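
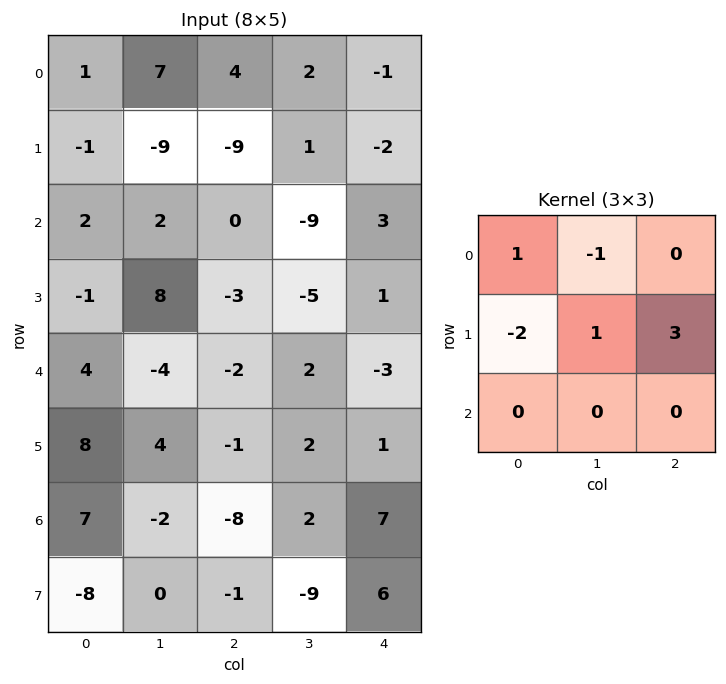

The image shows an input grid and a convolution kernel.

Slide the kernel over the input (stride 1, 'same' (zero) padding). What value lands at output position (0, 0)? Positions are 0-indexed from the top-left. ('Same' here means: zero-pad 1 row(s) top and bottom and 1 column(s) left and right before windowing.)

The receptive field on the zero-padded input at this output position is [0 0 0 / 0 1 7 / 0 -1 -9]. Elementwise product with the kernel and sum: 0·1 + 0·-1 + 0·-2 + 1·1 + 7·3.

22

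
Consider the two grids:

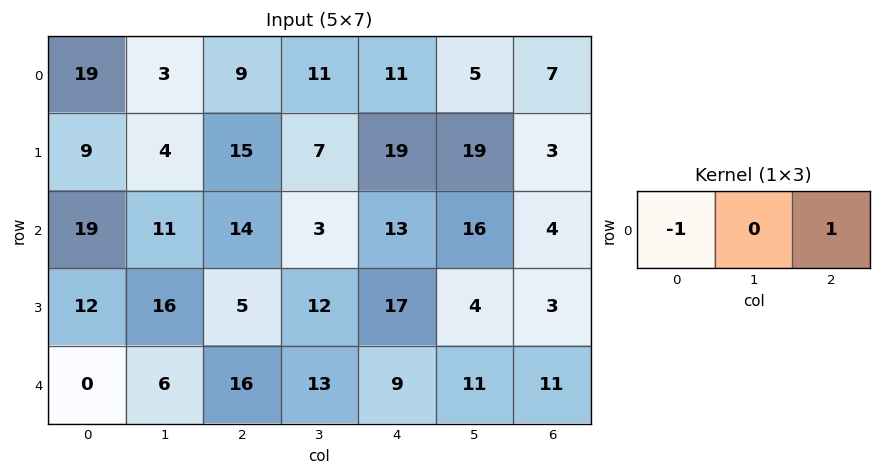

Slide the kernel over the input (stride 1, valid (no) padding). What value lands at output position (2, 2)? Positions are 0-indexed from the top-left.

-1

The receptive field on the input at this output position is [14 3 13]. Elementwise product with the kernel and sum: 14·-1 + 13·1.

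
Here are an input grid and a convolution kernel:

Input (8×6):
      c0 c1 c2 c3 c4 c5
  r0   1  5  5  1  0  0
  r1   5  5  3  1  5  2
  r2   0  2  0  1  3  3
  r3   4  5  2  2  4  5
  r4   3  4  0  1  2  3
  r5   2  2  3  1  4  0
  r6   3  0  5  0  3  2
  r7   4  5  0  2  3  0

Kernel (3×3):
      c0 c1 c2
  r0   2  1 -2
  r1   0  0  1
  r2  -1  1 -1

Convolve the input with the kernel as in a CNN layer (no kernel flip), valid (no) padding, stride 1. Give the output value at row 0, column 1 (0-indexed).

11

The receptive field on the input at this output position is [5 5 1 / 5 3 1 / 2 0 1]. Elementwise product with the kernel and sum: 5·2 + 5·1 + 1·-2 + 1·1 + 2·-1 + 0·1 + 1·-1.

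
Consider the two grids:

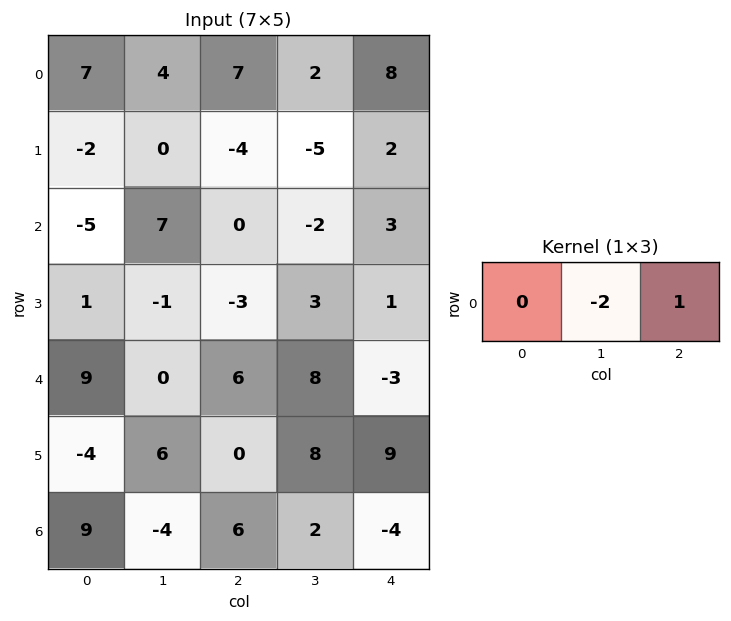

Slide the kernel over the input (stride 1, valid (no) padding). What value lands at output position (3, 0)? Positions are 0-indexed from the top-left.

The receptive field on the input at this output position is [1 -1 -3]. Elementwise product with the kernel and sum: -1·-2 + -3·1.

-1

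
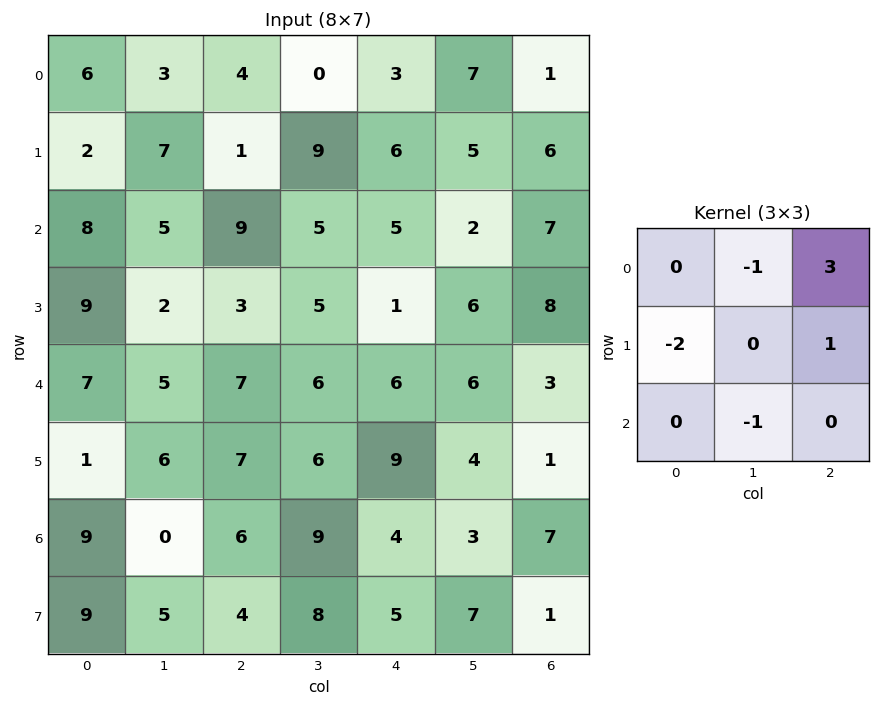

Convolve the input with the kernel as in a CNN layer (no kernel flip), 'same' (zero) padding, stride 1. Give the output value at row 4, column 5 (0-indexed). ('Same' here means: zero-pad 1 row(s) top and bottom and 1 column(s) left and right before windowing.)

The receptive field on the zero-padded input at this output position is [1 6 8 / 6 6 3 / 9 4 1]. Elementwise product with the kernel and sum: 6·-1 + 8·3 + 6·-2 + 3·1 + 4·-1.

5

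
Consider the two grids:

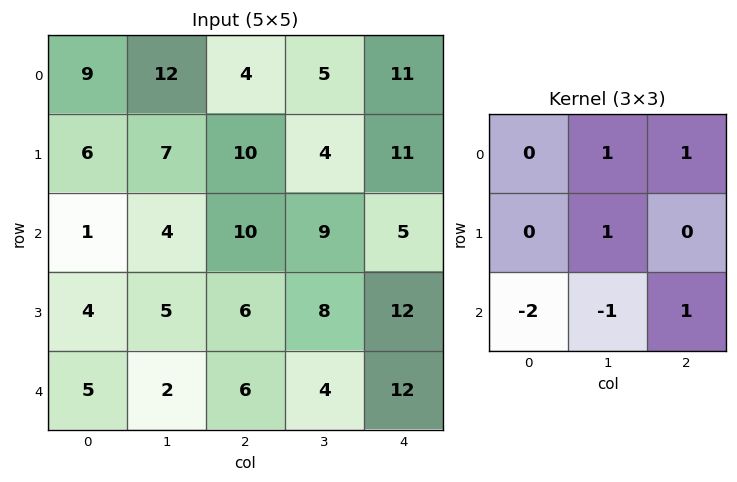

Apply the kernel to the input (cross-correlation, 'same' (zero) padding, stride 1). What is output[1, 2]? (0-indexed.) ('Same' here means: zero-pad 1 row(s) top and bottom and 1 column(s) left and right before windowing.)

10

The receptive field on the zero-padded input at this output position is [12 4 5 / 7 10 4 / 4 10 9]. Elementwise product with the kernel and sum: 4·1 + 5·1 + 10·1 + 4·-2 + 10·-1 + 9·1.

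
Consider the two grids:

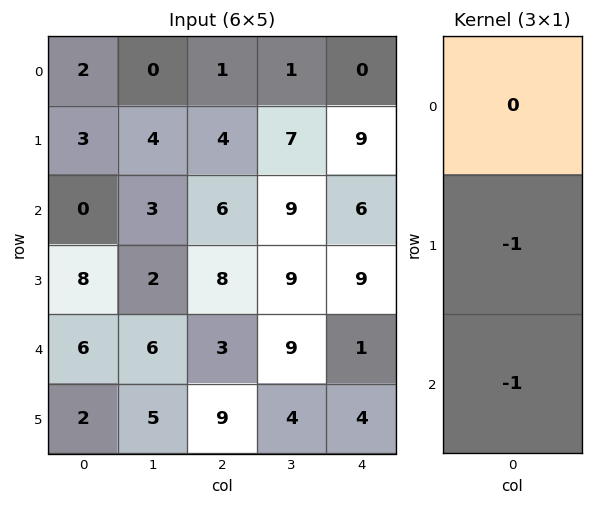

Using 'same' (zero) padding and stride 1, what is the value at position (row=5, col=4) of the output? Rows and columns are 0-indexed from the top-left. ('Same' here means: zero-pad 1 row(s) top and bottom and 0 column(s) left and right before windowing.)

The receptive field on the zero-padded input at this output position is [1 / 4 / 0]. Elementwise product with the kernel and sum: 4·-1 + 0·-1.

-4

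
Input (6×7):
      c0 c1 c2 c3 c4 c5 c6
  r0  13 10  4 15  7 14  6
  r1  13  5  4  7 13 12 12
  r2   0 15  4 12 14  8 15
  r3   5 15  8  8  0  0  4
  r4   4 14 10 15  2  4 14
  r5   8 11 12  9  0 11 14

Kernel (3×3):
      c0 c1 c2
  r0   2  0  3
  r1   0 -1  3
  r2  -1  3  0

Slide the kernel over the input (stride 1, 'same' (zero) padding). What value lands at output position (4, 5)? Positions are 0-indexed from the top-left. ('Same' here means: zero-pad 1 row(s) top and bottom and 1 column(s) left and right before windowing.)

The receptive field on the zero-padded input at this output position is [0 0 4 / 2 4 14 / 0 11 14]. Elementwise product with the kernel and sum: 0·2 + 4·3 + 4·-1 + 14·3 + 0·-1 + 11·3.

83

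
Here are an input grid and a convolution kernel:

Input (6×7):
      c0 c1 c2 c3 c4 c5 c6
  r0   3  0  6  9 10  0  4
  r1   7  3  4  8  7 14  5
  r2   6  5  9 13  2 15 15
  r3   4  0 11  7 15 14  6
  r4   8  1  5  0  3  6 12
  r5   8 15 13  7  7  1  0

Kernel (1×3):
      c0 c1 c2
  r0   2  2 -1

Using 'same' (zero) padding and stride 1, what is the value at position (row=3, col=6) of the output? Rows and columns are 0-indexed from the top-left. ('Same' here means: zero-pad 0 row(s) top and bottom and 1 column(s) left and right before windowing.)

40

The receptive field on the zero-padded input at this output position is [14 6 0]. Elementwise product with the kernel and sum: 14·2 + 6·2 + 0·-1.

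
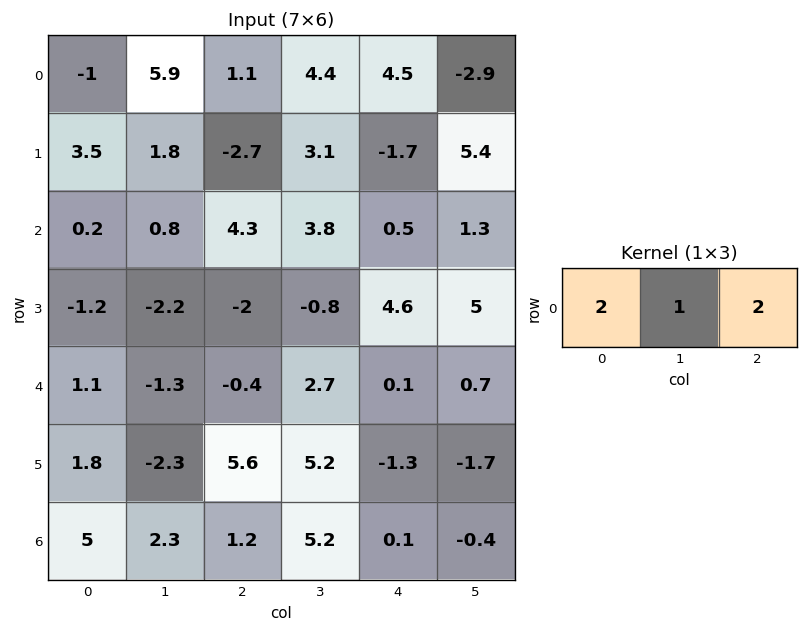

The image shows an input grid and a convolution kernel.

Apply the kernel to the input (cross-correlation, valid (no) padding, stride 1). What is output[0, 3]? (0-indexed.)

The receptive field on the input at this output position is [4.4 4.5 -2.9]. Elementwise product with the kernel and sum: 4.4·2 + 4.5·1 + -2.9·2.

7.5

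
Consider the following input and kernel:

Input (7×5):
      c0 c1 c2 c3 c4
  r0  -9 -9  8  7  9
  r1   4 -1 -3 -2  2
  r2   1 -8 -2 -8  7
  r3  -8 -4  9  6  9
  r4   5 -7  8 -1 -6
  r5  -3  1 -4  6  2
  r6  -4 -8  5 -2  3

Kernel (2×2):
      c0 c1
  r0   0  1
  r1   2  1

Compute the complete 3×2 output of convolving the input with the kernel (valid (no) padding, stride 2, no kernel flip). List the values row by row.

-2 -1
-28 16
-12 -3

Output[0,0]: The receptive field on the input at this output position is [-9 -9 / 4 -1]. Elementwise product with the kernel and sum: -9·1 + 4·2 + -1·1.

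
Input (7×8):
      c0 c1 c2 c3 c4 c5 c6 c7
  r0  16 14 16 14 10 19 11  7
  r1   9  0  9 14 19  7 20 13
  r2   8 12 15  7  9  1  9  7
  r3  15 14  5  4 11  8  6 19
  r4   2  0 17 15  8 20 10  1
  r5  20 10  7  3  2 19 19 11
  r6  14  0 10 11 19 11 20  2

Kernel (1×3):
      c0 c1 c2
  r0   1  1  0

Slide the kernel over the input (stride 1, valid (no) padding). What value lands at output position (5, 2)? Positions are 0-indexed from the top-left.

The receptive field on the input at this output position is [7 3 2]. Elementwise product with the kernel and sum: 7·1 + 3·1.

10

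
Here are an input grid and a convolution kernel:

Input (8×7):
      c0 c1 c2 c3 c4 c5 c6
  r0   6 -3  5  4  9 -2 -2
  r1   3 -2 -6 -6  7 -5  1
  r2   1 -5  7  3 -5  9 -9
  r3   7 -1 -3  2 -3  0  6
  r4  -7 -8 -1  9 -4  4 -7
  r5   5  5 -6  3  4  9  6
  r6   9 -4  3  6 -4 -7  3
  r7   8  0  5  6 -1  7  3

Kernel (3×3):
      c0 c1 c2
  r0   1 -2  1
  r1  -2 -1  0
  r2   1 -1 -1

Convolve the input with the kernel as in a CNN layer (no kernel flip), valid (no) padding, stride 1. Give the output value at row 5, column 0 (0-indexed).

The receptive field on the input at this output position is [5 5 -6 / 9 -4 3 / 8 0 5]. Elementwise product with the kernel and sum: 5·1 + 5·-2 + -6·1 + 9·-2 + -4·-1 + 8·1 + 0·-1 + 5·-1.

-22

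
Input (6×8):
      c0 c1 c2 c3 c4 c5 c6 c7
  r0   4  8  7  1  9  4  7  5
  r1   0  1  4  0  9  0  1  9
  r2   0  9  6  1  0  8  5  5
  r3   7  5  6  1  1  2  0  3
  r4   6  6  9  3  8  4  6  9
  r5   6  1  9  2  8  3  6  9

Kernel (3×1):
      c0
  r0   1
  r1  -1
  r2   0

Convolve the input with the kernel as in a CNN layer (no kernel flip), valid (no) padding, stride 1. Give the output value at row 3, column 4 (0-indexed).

The receptive field on the input at this output position is [1 / 8 / 8]. Elementwise product with the kernel and sum: 1·1 + 8·-1.

-7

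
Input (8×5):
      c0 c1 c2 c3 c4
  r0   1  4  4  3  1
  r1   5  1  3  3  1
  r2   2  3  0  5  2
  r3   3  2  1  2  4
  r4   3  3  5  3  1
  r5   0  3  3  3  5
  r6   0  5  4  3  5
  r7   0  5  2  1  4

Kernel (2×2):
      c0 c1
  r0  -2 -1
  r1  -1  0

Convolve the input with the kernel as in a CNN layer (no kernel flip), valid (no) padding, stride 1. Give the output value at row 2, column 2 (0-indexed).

The receptive field on the input at this output position is [0 5 / 1 2]. Elementwise product with the kernel and sum: 0·-2 + 5·-1 + 1·-1.

-6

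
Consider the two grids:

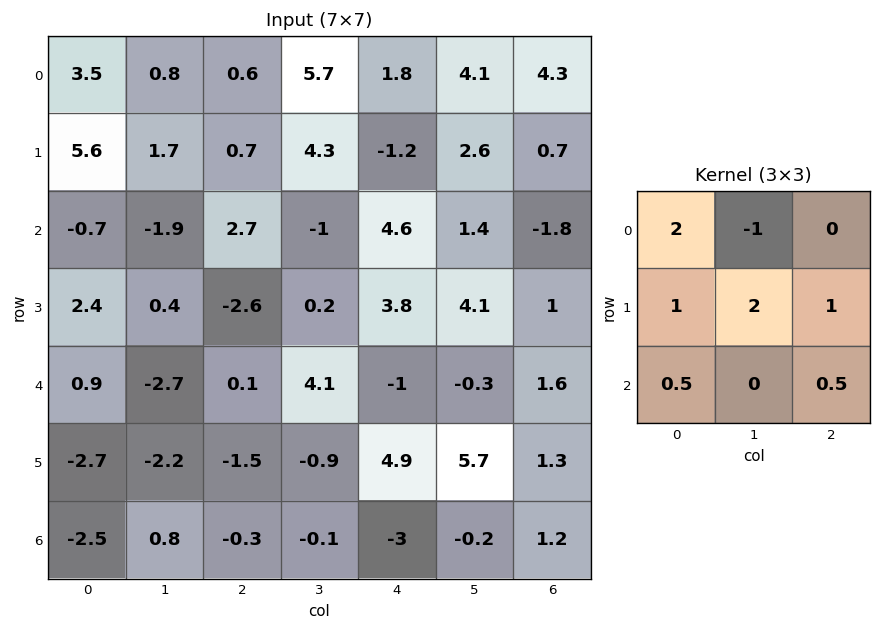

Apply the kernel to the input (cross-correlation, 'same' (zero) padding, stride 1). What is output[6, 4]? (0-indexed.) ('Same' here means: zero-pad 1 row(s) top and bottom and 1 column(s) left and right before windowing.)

-13

The receptive field on the zero-padded input at this output position is [-0.9 4.9 5.7 / -0.1 -3 -0.2 / 0 0 0]. Elementwise product with the kernel and sum: -0.9·2 + 4.9·-1 + -0.1·1 + -3·2 + -0.2·1 + 0·0.5 + 0·0.5.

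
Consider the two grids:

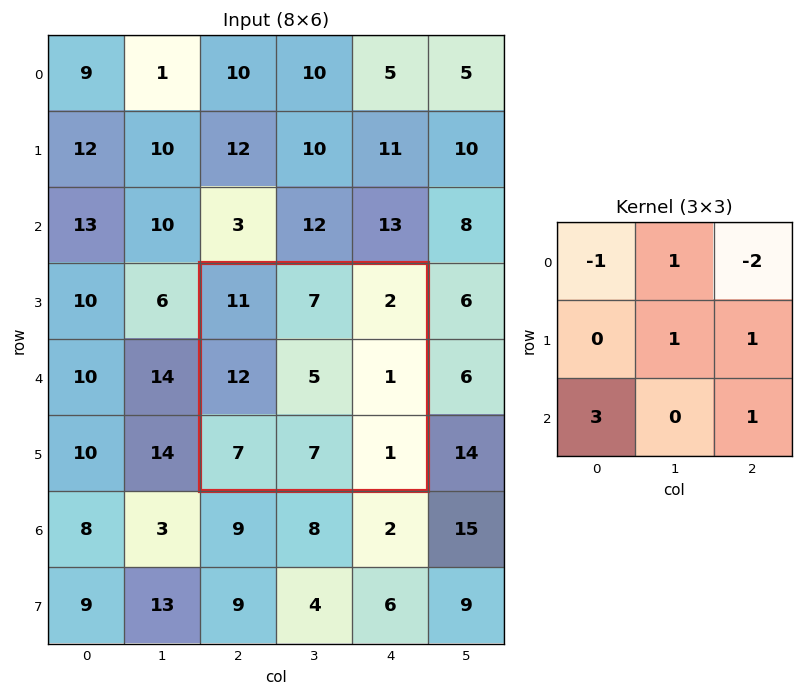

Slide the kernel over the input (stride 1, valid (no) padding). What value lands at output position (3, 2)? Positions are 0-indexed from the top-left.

The receptive field on the input at this output position is [11 7 2 / 12 5 1 / 7 7 1]. Elementwise product with the kernel and sum: 11·-1 + 7·1 + 2·-2 + 5·1 + 1·1 + 7·3 + 1·1.

20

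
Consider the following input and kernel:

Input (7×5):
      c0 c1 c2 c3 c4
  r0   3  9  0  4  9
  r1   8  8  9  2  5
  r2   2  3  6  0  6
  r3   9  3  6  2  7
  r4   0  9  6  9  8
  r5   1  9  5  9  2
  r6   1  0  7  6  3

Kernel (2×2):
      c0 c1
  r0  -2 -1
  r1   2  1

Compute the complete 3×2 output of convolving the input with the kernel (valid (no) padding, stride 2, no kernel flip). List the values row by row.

Output[0,0]: The receptive field on the input at this output position is [3 9 / 8 8]. Elementwise product with the kernel and sum: 3·-2 + 9·-1 + 8·2 + 8·1.

9 16
14 2
2 -2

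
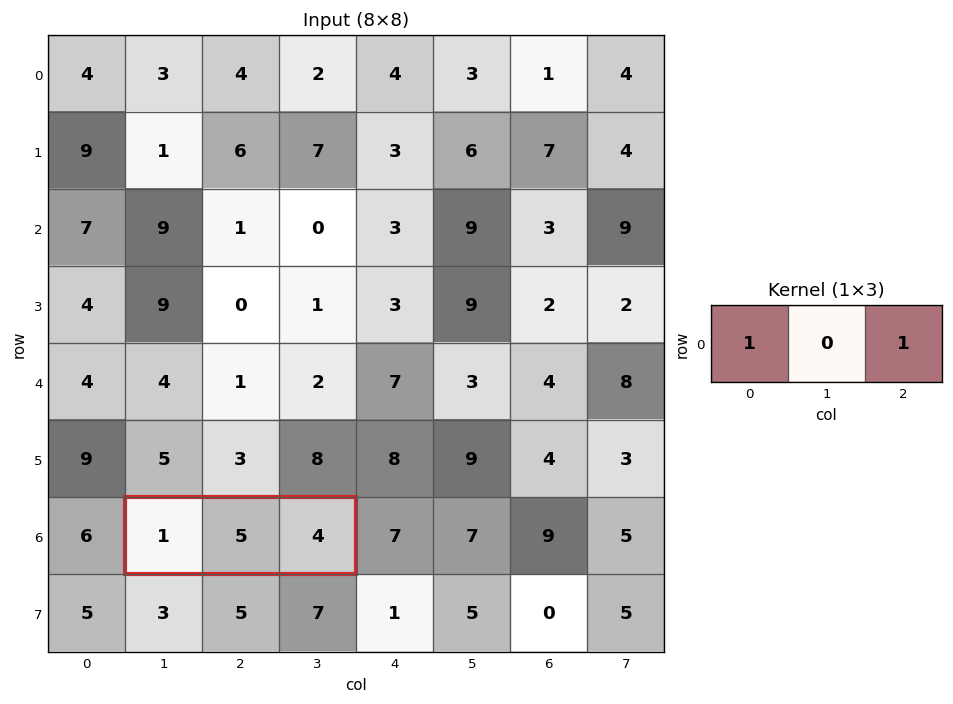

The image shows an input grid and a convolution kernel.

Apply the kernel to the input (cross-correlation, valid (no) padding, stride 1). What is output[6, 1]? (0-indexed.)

5

The receptive field on the input at this output position is [1 5 4]. Elementwise product with the kernel and sum: 1·1 + 4·1.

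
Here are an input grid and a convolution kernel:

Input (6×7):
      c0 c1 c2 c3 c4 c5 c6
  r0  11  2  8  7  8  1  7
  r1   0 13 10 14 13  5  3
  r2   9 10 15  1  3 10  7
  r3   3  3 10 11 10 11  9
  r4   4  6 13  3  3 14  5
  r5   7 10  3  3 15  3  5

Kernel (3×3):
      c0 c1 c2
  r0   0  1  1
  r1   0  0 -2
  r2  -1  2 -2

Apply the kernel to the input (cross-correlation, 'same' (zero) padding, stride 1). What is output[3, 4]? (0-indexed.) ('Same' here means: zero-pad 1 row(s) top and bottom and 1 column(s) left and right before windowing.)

-34

The receptive field on the zero-padded input at this output position is [1 3 10 / 11 10 11 / 3 3 14]. Elementwise product with the kernel and sum: 3·1 + 10·1 + 11·-2 + 3·-1 + 3·2 + 14·-2.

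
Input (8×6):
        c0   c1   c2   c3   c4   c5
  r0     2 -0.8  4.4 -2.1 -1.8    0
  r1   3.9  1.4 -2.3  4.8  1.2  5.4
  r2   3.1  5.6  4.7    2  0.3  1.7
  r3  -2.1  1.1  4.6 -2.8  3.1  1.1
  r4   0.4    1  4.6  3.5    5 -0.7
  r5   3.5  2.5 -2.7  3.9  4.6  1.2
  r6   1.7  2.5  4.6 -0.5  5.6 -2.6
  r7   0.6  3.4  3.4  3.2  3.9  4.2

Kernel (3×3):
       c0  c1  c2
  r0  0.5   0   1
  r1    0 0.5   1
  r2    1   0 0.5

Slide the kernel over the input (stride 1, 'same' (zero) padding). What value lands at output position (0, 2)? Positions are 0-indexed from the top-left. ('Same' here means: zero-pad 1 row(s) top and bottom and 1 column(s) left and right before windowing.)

The receptive field on the zero-padded input at this output position is [0 0 0 / -0.8 4.4 -2.1 / 1.4 -2.3 4.8]. Elementwise product with the kernel and sum: 0·0.5 + 0·1 + 4.4·0.5 + -2.1·1 + 1.4·1 + 4.8·0.5.

3.9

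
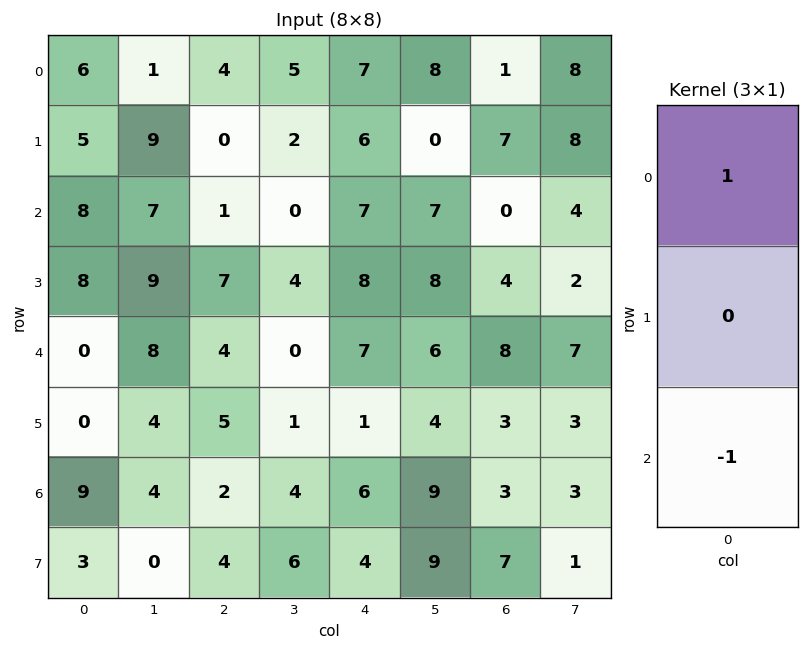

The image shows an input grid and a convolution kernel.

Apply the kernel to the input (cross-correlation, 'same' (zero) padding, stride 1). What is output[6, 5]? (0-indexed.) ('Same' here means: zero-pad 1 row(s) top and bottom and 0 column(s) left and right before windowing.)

-5

The receptive field on the zero-padded input at this output position is [4 / 9 / 9]. Elementwise product with the kernel and sum: 4·1 + 9·-1.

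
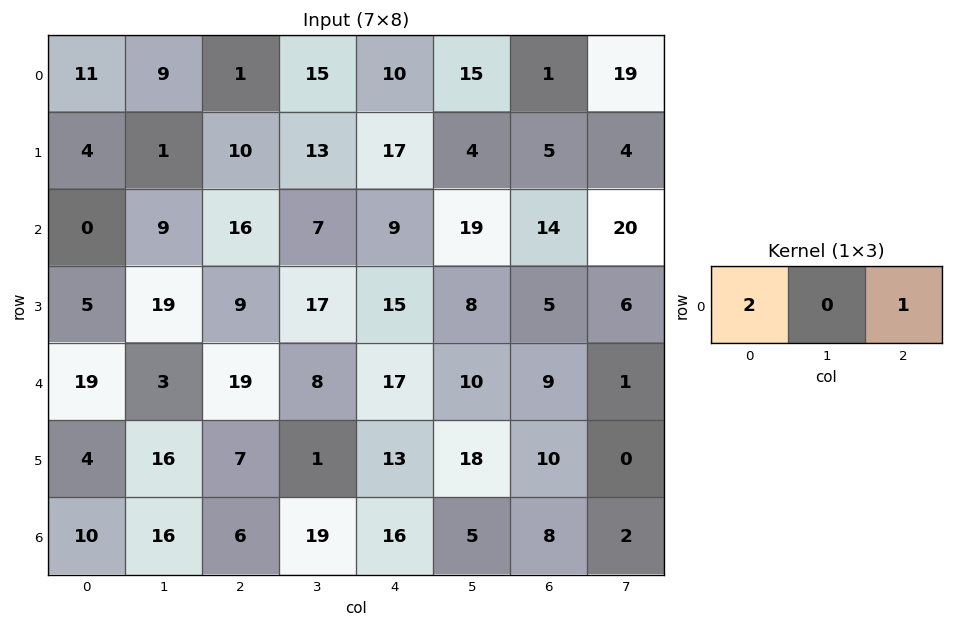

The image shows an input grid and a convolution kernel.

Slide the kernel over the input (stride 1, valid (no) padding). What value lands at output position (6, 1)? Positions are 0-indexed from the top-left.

The receptive field on the input at this output position is [16 6 19]. Elementwise product with the kernel and sum: 16·2 + 19·1.

51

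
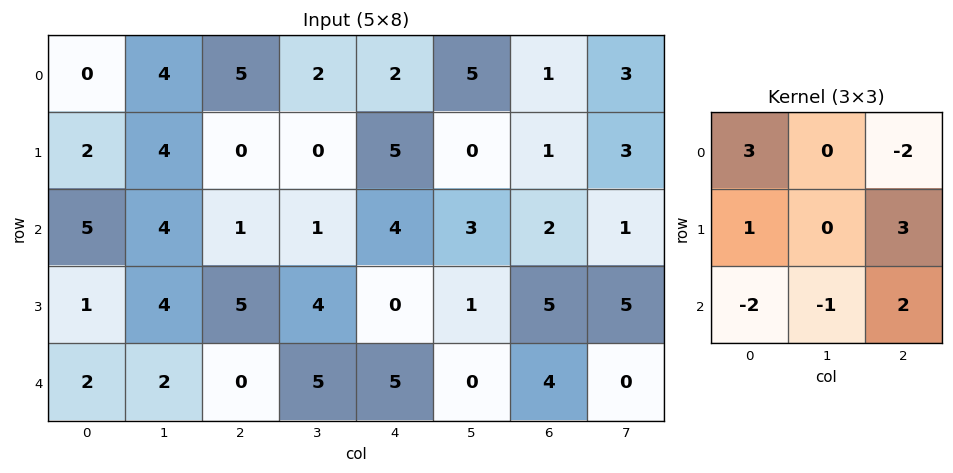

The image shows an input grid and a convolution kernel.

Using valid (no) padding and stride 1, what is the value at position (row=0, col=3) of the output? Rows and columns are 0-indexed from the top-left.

The receptive field on the input at this output position is [2 2 5 / 0 5 0 / 1 4 3]. Elementwise product with the kernel and sum: 2·3 + 5·-2 + 0·1 + 0·3 + 1·-2 + 4·-1 + 3·2.

-4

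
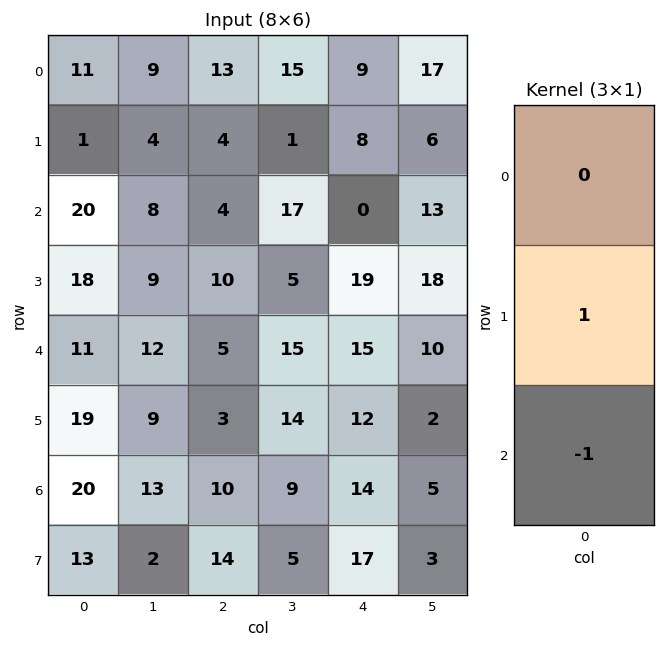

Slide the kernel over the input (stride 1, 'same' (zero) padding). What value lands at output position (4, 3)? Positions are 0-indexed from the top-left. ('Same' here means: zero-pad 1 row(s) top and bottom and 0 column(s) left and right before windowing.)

The receptive field on the zero-padded input at this output position is [5 / 15 / 14]. Elementwise product with the kernel and sum: 15·1 + 14·-1.

1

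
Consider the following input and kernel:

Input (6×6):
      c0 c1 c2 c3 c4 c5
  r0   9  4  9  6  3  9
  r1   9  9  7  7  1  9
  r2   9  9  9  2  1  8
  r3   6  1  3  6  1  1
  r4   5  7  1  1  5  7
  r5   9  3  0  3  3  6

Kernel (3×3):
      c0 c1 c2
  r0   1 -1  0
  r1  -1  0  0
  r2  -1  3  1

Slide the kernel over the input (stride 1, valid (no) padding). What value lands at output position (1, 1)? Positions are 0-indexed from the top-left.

7

The receptive field on the input at this output position is [9 7 7 / 9 9 2 / 1 3 6]. Elementwise product with the kernel and sum: 9·1 + 7·-1 + 9·-1 + 1·-1 + 3·3 + 6·1.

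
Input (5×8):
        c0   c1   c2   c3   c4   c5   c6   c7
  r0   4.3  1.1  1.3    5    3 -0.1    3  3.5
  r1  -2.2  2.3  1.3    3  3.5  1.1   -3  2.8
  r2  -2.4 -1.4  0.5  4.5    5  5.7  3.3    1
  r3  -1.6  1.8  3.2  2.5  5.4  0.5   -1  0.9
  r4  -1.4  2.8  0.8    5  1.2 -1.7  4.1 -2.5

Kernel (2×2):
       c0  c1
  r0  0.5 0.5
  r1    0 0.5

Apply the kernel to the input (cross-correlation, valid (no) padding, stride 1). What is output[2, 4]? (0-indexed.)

The receptive field on the input at this output position is [5 5.7 / 5.4 0.5]. Elementwise product with the kernel and sum: 5·0.5 + 5.7·0.5 + 0.5·0.5.

5.6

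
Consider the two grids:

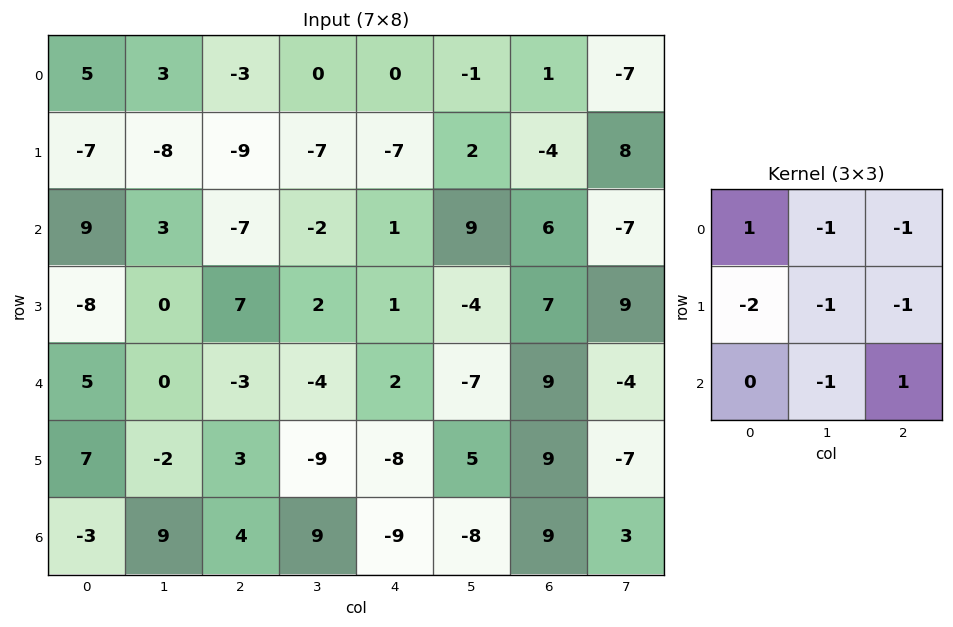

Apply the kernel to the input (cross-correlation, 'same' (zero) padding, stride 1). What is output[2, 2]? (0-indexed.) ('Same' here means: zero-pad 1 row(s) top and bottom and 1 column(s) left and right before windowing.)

6

The receptive field on the zero-padded input at this output position is [-8 -9 -7 / 3 -7 -2 / 0 7 2]. Elementwise product with the kernel and sum: -8·1 + -9·-1 + -7·-1 + 3·-2 + -7·-1 + -2·-1 + 7·-1 + 2·1.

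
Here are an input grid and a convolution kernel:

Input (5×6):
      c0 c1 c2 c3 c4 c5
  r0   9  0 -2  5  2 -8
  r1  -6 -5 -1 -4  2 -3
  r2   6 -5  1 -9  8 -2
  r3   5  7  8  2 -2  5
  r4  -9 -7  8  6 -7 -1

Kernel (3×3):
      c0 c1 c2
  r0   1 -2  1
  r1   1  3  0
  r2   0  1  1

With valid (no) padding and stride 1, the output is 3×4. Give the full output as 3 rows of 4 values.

-18 -7 -24 1
9 1 -17 7
44 29 40 -39

Output[0,0]: The receptive field on the input at this output position is [9 0 -2 / -6 -5 -1 / 6 -5 1]. Elementwise product with the kernel and sum: 9·1 + 0·-2 + -2·1 + -6·1 + -5·3 + -5·1 + 1·1.
Output[0,1]: The receptive field on the input at this output position is [0 -2 5 / -5 -1 -4 / -5 1 -9]. Elementwise product with the kernel and sum: 0·1 + -2·-2 + 5·1 + -5·1 + -1·3 + 1·1 + -9·1.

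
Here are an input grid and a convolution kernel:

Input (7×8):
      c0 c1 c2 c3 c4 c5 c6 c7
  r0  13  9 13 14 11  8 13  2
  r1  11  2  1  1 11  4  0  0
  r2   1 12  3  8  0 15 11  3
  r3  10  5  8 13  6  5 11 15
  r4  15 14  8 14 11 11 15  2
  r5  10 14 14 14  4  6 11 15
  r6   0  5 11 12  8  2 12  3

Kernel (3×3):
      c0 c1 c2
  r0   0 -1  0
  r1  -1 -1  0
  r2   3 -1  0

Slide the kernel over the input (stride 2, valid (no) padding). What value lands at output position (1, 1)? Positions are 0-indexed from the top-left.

-19

The receptive field on the input at this output position is [3 8 0 / 8 13 6 / 8 14 11]. Elementwise product with the kernel and sum: 8·-1 + 8·-1 + 13·-1 + 8·3 + 14·-1.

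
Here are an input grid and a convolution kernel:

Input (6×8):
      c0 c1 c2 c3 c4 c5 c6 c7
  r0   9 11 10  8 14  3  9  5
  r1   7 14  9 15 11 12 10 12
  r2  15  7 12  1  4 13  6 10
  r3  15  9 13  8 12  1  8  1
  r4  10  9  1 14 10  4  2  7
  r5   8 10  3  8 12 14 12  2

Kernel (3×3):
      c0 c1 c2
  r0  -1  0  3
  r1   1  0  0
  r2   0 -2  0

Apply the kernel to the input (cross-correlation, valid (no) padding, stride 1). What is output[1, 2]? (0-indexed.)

The receptive field on the input at this output position is [9 15 11 / 12 1 4 / 13 8 12]. Elementwise product with the kernel and sum: 9·-1 + 11·3 + 12·1 + 8·-2.

20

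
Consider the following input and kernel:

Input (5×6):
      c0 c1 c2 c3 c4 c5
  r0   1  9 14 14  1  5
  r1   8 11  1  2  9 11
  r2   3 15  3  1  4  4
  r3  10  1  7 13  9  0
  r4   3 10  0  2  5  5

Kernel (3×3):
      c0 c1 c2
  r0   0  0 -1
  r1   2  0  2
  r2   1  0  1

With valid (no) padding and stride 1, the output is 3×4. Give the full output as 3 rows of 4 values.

10 28 26 26
28 44 21 12
34 39 33 29

Output[0,0]: The receptive field on the input at this output position is [1 9 14 / 8 11 1 / 3 15 3]. Elementwise product with the kernel and sum: 14·-1 + 8·2 + 1·2 + 3·1 + 3·1.
Output[0,1]: The receptive field on the input at this output position is [9 14 14 / 11 1 2 / 15 3 1]. Elementwise product with the kernel and sum: 14·-1 + 11·2 + 2·2 + 15·1 + 1·1.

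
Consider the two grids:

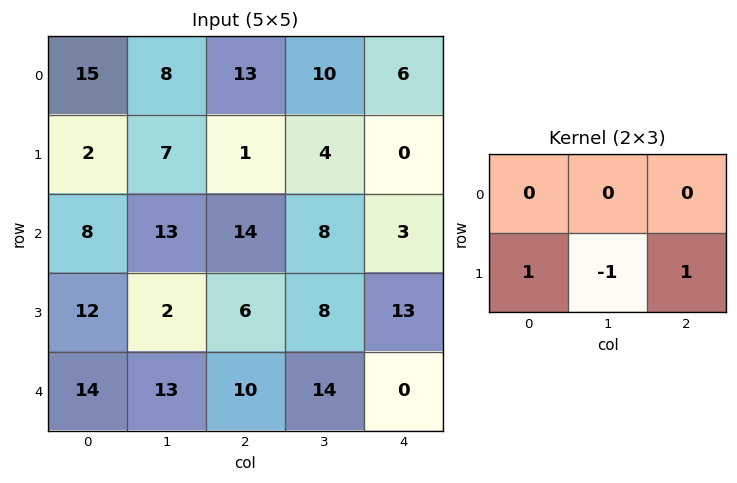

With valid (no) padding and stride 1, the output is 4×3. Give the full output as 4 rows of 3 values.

Output[0,0]: The receptive field on the input at this output position is [15 8 13 / 2 7 1]. Elementwise product with the kernel and sum: 2·1 + 7·-1 + 1·1.
Output[0,1]: The receptive field on the input at this output position is [8 13 10 / 7 1 4]. Elementwise product with the kernel and sum: 7·1 + 1·-1 + 4·1.

-4 10 -3
9 7 9
16 4 11
11 17 -4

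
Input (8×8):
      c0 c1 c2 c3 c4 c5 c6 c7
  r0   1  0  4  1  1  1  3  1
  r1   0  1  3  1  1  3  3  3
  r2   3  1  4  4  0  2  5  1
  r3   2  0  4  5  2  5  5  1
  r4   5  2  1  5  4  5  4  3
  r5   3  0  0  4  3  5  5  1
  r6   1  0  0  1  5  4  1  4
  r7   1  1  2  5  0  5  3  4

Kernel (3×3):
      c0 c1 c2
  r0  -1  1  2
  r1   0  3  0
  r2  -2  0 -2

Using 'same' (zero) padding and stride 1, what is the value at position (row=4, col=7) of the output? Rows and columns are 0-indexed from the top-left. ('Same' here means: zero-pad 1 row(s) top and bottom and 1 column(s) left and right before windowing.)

The receptive field on the zero-padded input at this output position is [5 1 0 / 4 3 0 / 5 1 0]. Elementwise product with the kernel and sum: 5·-1 + 1·1 + 0·2 + 3·3 + 5·-2 + 0·-2.

-5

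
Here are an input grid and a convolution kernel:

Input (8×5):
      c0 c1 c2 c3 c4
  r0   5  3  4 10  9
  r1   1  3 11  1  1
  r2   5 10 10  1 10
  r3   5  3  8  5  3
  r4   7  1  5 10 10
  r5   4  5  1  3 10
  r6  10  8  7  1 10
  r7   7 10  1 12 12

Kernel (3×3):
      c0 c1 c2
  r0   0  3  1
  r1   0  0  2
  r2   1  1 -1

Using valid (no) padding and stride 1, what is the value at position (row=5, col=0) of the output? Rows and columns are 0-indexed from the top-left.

The receptive field on the input at this output position is [4 5 1 / 10 8 7 / 7 10 1]. Elementwise product with the kernel and sum: 5·3 + 1·1 + 7·2 + 7·1 + 10·1 + 1·-1.

46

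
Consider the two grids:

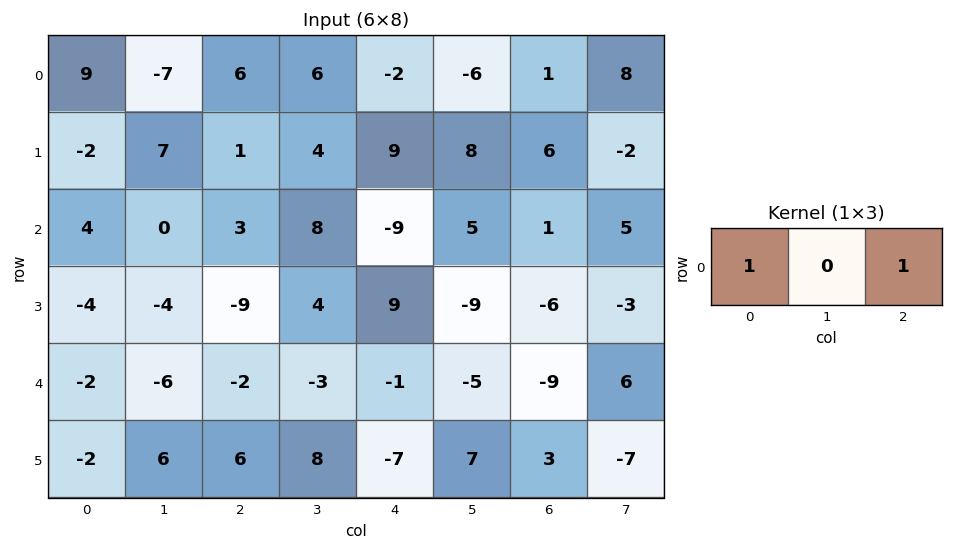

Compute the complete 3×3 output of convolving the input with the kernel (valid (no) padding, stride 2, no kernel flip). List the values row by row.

15 4 -1
7 -6 -8
-4 -3 -10

Output[0,0]: The receptive field on the input at this output position is [9 -7 6]. Elementwise product with the kernel and sum: 9·1 + 6·1.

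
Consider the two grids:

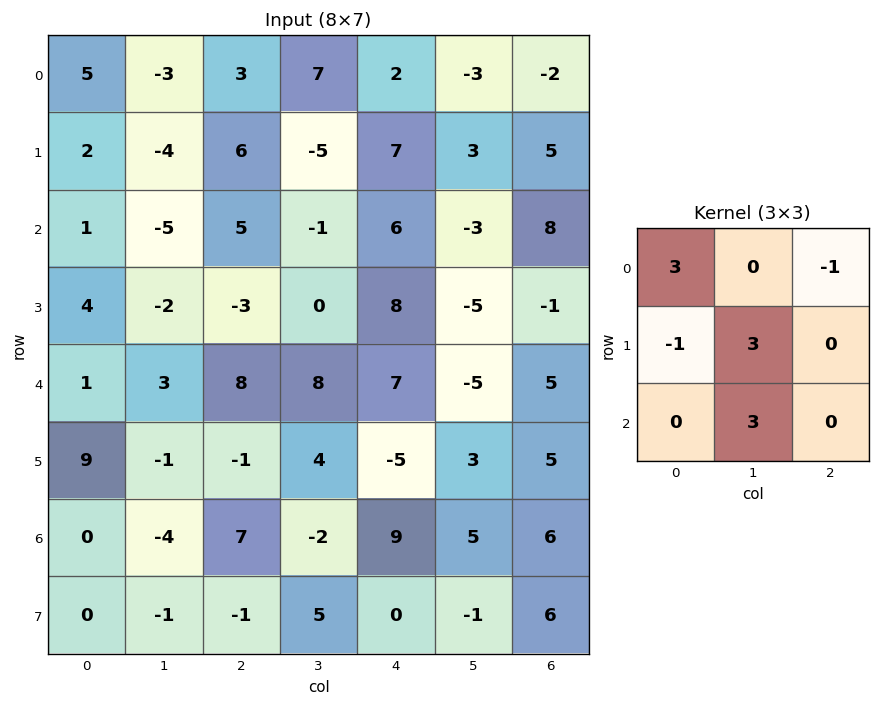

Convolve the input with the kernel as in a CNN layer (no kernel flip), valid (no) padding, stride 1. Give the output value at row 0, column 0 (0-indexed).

The receptive field on the input at this output position is [5 -3 3 / 2 -4 6 / 1 -5 5]. Elementwise product with the kernel and sum: 5·3 + 3·-1 + 2·-1 + -4·3 + -5·3.

-17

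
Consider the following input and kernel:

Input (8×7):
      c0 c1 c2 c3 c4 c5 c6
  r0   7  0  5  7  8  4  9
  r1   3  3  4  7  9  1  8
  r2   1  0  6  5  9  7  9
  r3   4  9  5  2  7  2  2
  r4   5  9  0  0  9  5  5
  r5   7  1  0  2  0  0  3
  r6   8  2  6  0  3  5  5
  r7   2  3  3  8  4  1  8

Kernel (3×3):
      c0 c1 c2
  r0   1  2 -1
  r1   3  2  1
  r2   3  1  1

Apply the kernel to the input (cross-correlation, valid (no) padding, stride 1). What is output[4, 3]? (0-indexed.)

27

The receptive field on the input at this output position is [0 9 5 / 2 0 0 / 0 3 5]. Elementwise product with the kernel and sum: 0·1 + 9·2 + 5·-1 + 2·3 + 0·2 + 0·1 + 0·3 + 3·1 + 5·1.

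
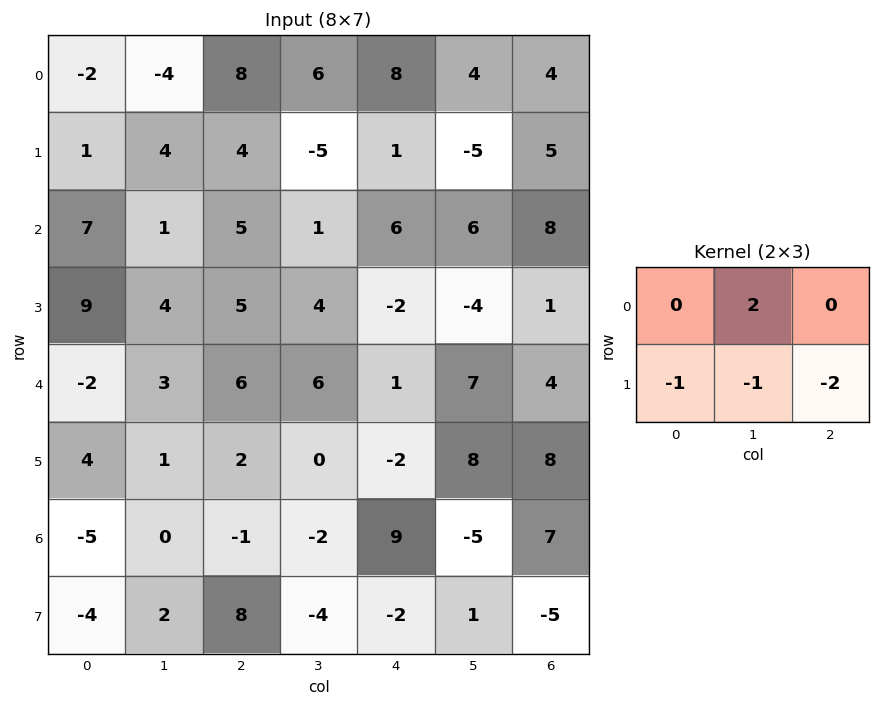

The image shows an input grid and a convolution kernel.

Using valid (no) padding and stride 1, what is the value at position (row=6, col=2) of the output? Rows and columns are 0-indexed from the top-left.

The receptive field on the input at this output position is [-1 -2 9 / 8 -4 -2]. Elementwise product with the kernel and sum: -2·2 + 8·-1 + -4·-1 + -2·-2.

-4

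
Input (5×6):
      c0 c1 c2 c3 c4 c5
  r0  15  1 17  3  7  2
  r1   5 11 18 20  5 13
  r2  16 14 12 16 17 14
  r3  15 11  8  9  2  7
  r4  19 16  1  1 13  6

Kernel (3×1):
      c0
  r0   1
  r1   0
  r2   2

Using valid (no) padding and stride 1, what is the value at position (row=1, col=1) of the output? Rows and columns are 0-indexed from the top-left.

33

The receptive field on the input at this output position is [11 / 14 / 11]. Elementwise product with the kernel and sum: 11·1 + 11·2.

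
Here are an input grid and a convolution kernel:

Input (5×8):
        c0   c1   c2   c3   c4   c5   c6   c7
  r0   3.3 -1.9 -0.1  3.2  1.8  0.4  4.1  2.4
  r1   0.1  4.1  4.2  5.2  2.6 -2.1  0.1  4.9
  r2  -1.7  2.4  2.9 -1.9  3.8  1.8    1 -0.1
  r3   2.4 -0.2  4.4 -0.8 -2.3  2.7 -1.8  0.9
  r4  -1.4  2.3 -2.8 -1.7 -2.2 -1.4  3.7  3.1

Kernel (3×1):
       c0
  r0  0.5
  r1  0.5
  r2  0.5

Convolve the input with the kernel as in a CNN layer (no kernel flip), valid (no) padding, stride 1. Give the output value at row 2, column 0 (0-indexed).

The receptive field on the input at this output position is [-1.7 / 2.4 / -1.4]. Elementwise product with the kernel and sum: -1.7·0.5 + 2.4·0.5 + -1.4·0.5.

-0.35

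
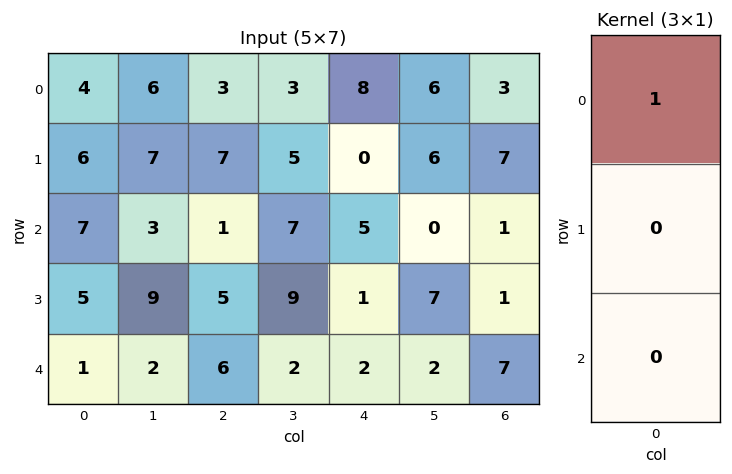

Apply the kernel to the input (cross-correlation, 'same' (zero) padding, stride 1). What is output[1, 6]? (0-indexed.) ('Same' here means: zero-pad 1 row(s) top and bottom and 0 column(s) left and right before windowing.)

3

The receptive field on the zero-padded input at this output position is [3 / 7 / 1]. Elementwise product with the kernel and sum: 3·1.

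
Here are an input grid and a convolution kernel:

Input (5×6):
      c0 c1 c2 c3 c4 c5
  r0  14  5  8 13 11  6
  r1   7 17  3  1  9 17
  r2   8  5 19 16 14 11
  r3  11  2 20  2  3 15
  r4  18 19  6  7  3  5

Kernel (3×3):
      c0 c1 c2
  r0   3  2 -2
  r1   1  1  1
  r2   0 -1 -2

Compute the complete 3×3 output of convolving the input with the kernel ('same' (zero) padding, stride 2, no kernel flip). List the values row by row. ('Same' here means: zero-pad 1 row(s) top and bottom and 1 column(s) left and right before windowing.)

-22 21 -13
-22 71 -5
55 74 -3

Output[0,0]: The receptive field on the zero-padded input at this output position is [0 0 0 / 0 14 5 / 0 7 17]. Elementwise product with the kernel and sum: 0·3 + 0·2 + 0·-2 + 0·1 + 14·1 + 5·1 + 7·-1 + 17·-2.
Output[0,1]: The receptive field on the zero-padded input at this output position is [0 0 0 / 5 8 13 / 17 3 1]. Elementwise product with the kernel and sum: 0·3 + 0·2 + 0·-2 + 5·1 + 8·1 + 13·1 + 3·-1 + 1·-2.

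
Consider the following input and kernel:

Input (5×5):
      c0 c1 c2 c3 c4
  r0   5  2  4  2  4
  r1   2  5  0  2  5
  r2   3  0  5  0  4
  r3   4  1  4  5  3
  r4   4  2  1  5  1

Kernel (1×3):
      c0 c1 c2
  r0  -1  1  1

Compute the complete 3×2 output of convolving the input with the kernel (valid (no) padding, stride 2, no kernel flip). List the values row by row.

1 2
2 -1
-1 5

Output[0,0]: The receptive field on the input at this output position is [5 2 4]. Elementwise product with the kernel and sum: 5·-1 + 2·1 + 4·1.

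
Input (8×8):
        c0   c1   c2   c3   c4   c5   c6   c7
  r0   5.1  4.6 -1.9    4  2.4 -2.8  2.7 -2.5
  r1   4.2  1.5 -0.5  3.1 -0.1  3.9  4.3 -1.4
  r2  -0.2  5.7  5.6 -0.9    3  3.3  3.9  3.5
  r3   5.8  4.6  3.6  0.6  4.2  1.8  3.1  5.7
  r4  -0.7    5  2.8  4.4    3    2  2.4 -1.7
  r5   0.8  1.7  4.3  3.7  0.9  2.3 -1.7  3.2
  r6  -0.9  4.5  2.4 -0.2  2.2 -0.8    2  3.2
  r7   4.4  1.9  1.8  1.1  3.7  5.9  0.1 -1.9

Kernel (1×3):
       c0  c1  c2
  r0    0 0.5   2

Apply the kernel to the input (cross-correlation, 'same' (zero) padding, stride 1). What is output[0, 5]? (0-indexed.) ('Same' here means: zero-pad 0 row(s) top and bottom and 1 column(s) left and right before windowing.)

4

The receptive field on the zero-padded input at this output position is [2.4 -2.8 2.7]. Elementwise product with the kernel and sum: -2.8·0.5 + 2.7·2.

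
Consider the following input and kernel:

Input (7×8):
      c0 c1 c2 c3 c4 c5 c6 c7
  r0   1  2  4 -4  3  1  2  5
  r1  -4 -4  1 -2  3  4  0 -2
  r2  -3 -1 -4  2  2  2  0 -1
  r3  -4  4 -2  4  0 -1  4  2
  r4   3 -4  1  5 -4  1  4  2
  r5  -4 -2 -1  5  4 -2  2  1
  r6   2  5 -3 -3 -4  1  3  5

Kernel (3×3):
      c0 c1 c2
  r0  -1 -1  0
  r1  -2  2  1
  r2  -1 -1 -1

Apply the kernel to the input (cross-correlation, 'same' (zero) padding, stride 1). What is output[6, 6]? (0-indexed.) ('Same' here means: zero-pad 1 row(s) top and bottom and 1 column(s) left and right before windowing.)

9

The receptive field on the zero-padded input at this output position is [-2 2 1 / 1 3 5 / 0 0 0]. Elementwise product with the kernel and sum: -2·-1 + 2·-1 + 1·-2 + 3·2 + 5·1 + 0·-1 + 0·-1 + 0·-1.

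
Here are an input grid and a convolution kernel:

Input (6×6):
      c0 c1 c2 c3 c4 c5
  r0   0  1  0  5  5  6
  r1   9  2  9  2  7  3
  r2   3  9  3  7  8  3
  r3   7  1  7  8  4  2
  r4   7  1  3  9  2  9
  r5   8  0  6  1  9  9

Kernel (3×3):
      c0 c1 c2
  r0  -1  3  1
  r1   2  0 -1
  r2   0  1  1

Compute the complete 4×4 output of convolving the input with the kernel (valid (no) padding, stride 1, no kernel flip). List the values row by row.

24 16 46 28
17 53 14 39
38 13 47 45
20 28 35 33

Output[0,0]: The receptive field on the input at this output position is [0 1 0 / 9 2 9 / 3 9 3]. Elementwise product with the kernel and sum: 0·-1 + 1·3 + 0·1 + 9·2 + 9·-1 + 9·1 + 3·1.
Output[0,1]: The receptive field on the input at this output position is [1 0 5 / 2 9 2 / 9 3 7]. Elementwise product with the kernel and sum: 1·-1 + 0·3 + 5·1 + 2·2 + 2·-1 + 3·1 + 7·1.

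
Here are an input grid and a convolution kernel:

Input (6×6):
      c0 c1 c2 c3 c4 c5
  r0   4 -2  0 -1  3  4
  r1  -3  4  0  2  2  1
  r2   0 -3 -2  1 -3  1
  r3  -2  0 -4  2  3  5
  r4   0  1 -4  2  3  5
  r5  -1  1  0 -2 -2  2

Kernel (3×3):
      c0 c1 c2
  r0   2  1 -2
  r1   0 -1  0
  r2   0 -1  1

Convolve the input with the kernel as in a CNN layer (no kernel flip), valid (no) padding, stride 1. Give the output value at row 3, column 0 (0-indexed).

2

The receptive field on the input at this output position is [-2 0 -4 / 0 1 -4 / -1 1 0]. Elementwise product with the kernel and sum: -2·2 + 0·1 + -4·-2 + 1·-1 + 1·-1 + 0·1.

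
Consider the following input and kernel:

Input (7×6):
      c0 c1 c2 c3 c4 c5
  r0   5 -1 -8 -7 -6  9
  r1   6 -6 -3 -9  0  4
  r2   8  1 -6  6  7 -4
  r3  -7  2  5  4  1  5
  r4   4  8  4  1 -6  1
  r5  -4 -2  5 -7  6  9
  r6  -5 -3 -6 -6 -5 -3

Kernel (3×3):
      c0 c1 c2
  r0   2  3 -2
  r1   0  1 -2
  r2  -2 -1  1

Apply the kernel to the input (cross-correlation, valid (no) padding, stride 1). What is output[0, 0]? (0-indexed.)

0

The receptive field on the input at this output position is [5 -1 -8 / 6 -6 -3 / 8 1 -6]. Elementwise product with the kernel and sum: 5·2 + -1·3 + -8·-2 + -6·1 + -3·-2 + 8·-2 + 1·-1 + -6·1.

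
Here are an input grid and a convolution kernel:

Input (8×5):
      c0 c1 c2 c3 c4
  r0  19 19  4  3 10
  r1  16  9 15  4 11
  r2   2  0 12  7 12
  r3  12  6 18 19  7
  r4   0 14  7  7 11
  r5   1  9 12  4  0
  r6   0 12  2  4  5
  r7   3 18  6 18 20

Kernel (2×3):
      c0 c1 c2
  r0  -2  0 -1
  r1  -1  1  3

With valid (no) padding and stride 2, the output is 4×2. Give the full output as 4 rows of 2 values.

Output[0,0]: The receptive field on the input at this output position is [19 19 4 / 16 9 15]. Elementwise product with the kernel and sum: 19·-2 + 4·-1 + 16·-1 + 9·1 + 15·3.
Output[0,1]: The receptive field on the input at this output position is [4 3 10 / 15 4 11]. Elementwise product with the kernel and sum: 4·-2 + 10·-1 + 15·-1 + 4·1 + 11·3.

-4 4
32 -14
37 -33
31 63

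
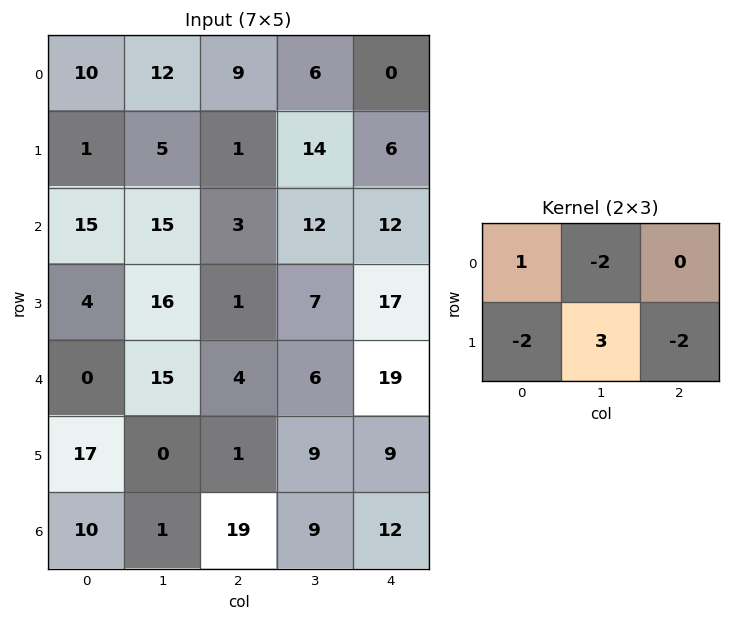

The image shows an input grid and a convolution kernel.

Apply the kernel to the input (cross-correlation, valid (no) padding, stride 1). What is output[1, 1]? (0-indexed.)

-42

The receptive field on the input at this output position is [5 1 14 / 15 3 12]. Elementwise product with the kernel and sum: 5·1 + 1·-2 + 15·-2 + 3·3 + 12·-2.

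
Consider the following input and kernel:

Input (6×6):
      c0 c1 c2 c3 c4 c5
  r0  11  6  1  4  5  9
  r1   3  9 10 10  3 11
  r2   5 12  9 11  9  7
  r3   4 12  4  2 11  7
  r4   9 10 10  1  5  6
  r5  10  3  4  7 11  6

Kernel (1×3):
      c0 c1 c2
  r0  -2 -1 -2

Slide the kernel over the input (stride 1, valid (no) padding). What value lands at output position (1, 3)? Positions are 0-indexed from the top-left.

The receptive field on the input at this output position is [10 3 11]. Elementwise product with the kernel and sum: 10·-2 + 3·-1 + 11·-2.

-45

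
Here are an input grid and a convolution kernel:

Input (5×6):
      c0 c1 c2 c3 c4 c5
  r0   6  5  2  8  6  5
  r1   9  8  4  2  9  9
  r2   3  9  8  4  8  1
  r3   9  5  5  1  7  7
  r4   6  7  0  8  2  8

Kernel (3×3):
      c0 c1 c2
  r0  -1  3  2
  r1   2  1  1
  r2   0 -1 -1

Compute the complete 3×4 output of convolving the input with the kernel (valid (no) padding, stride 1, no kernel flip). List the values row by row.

26 27 41 33
36 32 40 46
61 31 28 28

Output[0,0]: The receptive field on the input at this output position is [6 5 2 / 9 8 4 / 3 9 8]. Elementwise product with the kernel and sum: 6·-1 + 5·3 + 2·2 + 9·2 + 8·1 + 4·1 + 9·-1 + 8·-1.
Output[0,1]: The receptive field on the input at this output position is [5 2 8 / 8 4 2 / 9 8 4]. Elementwise product with the kernel and sum: 5·-1 + 2·3 + 8·2 + 8·2 + 4·1 + 2·1 + 8·-1 + 4·-1.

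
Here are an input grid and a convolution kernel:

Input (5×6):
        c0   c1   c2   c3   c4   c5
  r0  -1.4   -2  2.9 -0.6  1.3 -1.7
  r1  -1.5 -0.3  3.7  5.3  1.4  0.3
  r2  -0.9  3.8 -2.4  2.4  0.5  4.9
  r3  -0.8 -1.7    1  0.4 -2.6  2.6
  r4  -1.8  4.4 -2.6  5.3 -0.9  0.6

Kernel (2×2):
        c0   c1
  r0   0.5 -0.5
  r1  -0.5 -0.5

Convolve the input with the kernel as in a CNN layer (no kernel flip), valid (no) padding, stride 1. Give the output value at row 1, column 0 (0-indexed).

-2.05

The receptive field on the input at this output position is [-1.5 -0.3 / -0.9 3.8]. Elementwise product with the kernel and sum: -1.5·0.5 + -0.3·-0.5 + -0.9·-0.5 + 3.8·-0.5.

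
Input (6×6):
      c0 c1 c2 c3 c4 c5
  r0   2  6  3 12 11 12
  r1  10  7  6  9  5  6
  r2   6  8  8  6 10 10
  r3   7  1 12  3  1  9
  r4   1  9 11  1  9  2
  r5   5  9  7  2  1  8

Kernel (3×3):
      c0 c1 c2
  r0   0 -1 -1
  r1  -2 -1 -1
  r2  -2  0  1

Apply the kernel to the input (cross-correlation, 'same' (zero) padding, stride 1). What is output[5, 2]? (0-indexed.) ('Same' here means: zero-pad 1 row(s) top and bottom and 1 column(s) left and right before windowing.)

The receptive field on the zero-padded input at this output position is [9 11 1 / 9 7 2 / 0 0 0]. Elementwise product with the kernel and sum: 11·-1 + 1·-1 + 9·-2 + 7·-1 + 2·-1 + 0·-2 + 0·1.

-39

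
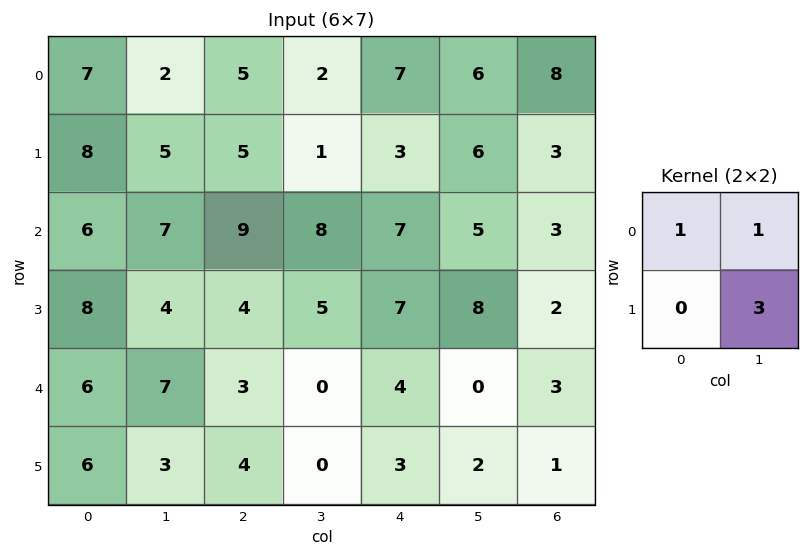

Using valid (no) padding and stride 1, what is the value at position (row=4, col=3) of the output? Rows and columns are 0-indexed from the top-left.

The receptive field on the input at this output position is [0 4 / 0 3]. Elementwise product with the kernel and sum: 0·1 + 4·1 + 3·3.

13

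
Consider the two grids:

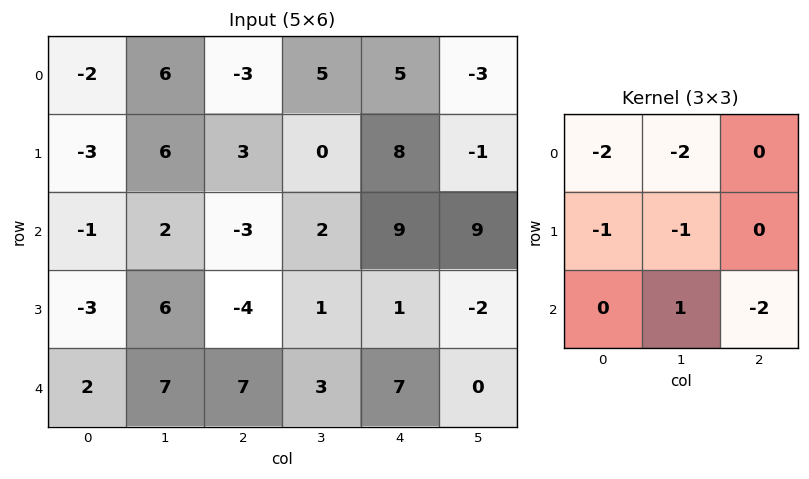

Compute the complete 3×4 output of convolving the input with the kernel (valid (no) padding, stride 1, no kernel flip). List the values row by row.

-3 -22 -23 -37
7 -23 -6 -22
-12 1 -6 -17

Output[0,0]: The receptive field on the input at this output position is [-2 6 -3 / -3 6 3 / -1 2 -3]. Elementwise product with the kernel and sum: -2·-2 + 6·-2 + -3·-1 + 6·-1 + 2·1 + -3·-2.
Output[0,1]: The receptive field on the input at this output position is [6 -3 5 / 6 3 0 / 2 -3 2]. Elementwise product with the kernel and sum: 6·-2 + -3·-2 + 6·-1 + 3·-1 + -3·1 + 2·-2.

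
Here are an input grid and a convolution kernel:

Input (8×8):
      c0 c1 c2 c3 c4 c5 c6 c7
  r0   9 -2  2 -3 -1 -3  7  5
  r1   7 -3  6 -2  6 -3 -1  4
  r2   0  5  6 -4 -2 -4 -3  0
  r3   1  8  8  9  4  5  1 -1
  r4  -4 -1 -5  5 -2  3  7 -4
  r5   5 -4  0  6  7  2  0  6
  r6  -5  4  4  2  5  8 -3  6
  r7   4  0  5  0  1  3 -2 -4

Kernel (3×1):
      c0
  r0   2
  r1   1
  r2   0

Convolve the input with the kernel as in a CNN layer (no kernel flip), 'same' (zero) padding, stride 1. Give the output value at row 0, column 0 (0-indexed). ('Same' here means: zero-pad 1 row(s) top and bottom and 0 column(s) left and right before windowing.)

9

The receptive field on the zero-padded input at this output position is [0 / 9 / 7]. Elementwise product with the kernel and sum: 0·2 + 9·1.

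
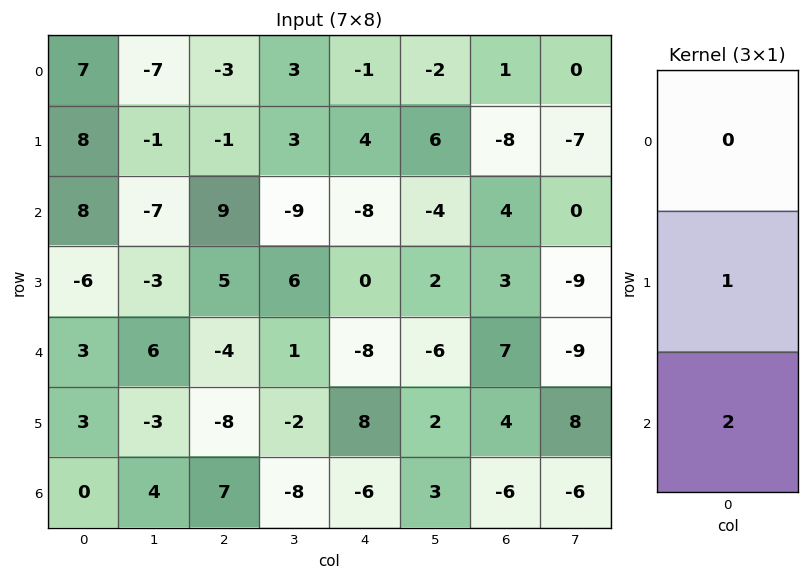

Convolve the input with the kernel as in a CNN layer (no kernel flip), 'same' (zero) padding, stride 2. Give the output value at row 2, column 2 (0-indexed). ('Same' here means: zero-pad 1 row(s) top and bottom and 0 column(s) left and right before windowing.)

8

The receptive field on the zero-padded input at this output position is [0 / -8 / 8]. Elementwise product with the kernel and sum: -8·1 + 8·2.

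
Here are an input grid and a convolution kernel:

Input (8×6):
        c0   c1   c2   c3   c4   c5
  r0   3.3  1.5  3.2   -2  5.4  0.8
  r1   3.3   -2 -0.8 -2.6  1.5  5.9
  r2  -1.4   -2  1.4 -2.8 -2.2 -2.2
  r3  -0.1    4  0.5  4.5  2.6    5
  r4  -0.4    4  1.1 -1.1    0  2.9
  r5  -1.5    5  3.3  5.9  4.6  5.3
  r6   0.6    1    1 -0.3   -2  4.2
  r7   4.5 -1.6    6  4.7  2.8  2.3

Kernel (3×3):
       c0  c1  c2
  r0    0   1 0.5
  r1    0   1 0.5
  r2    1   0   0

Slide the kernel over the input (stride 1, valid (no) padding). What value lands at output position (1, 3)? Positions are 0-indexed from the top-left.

The receptive field on the input at this output position is [-2.6 1.5 5.9 / -2.8 -2.2 -2.2 / 4.5 2.6 5]. Elementwise product with the kernel and sum: 1.5·1 + 5.9·0.5 + -2.2·1 + -2.2·0.5 + 4.5·1.

5.65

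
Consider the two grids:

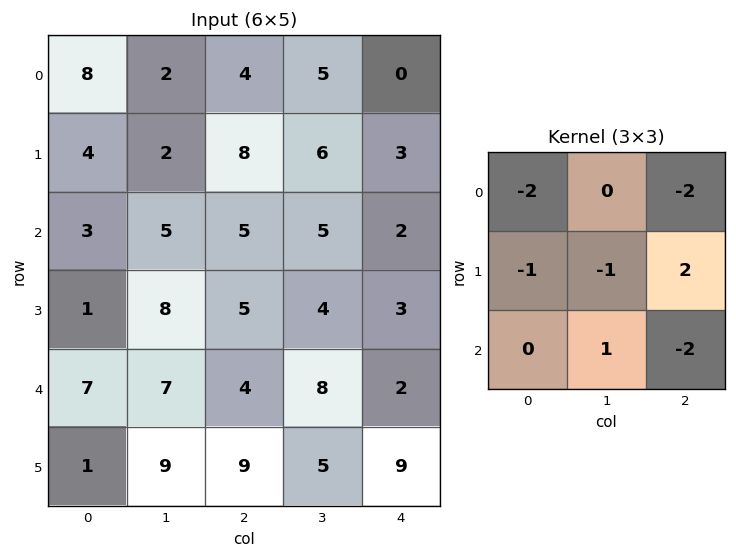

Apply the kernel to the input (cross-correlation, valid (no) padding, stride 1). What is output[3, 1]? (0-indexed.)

The receptive field on the input at this output position is [8 5 4 / 7 4 8 / 9 9 5]. Elementwise product with the kernel and sum: 8·-2 + 4·-2 + 7·-1 + 4·-1 + 8·2 + 9·1 + 5·-2.

-20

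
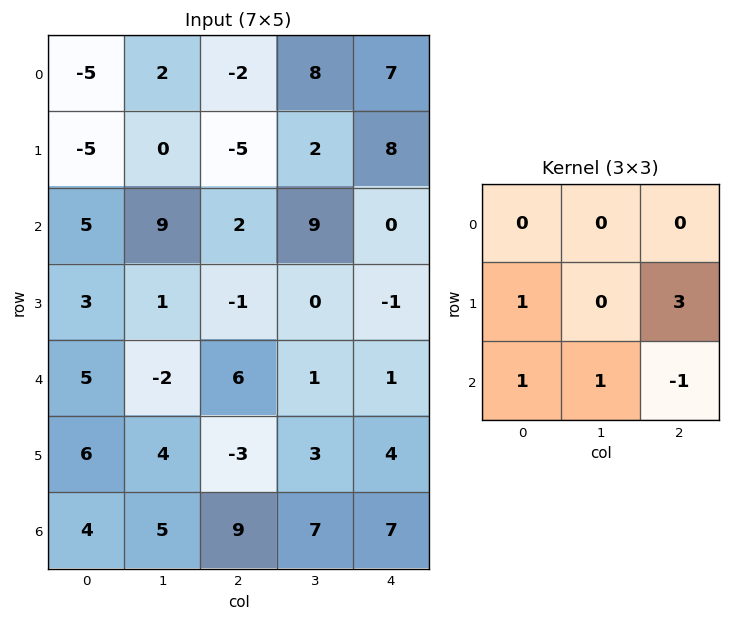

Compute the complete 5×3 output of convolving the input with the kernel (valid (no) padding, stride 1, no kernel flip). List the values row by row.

-8 8 30
16 36 2
-3 4 2
36 -1 5
-3 20 18

Output[0,0]: The receptive field on the input at this output position is [-5 2 -2 / -5 0 -5 / 5 9 2]. Elementwise product with the kernel and sum: -5·1 + -5·3 + 5·1 + 9·1 + 2·-1.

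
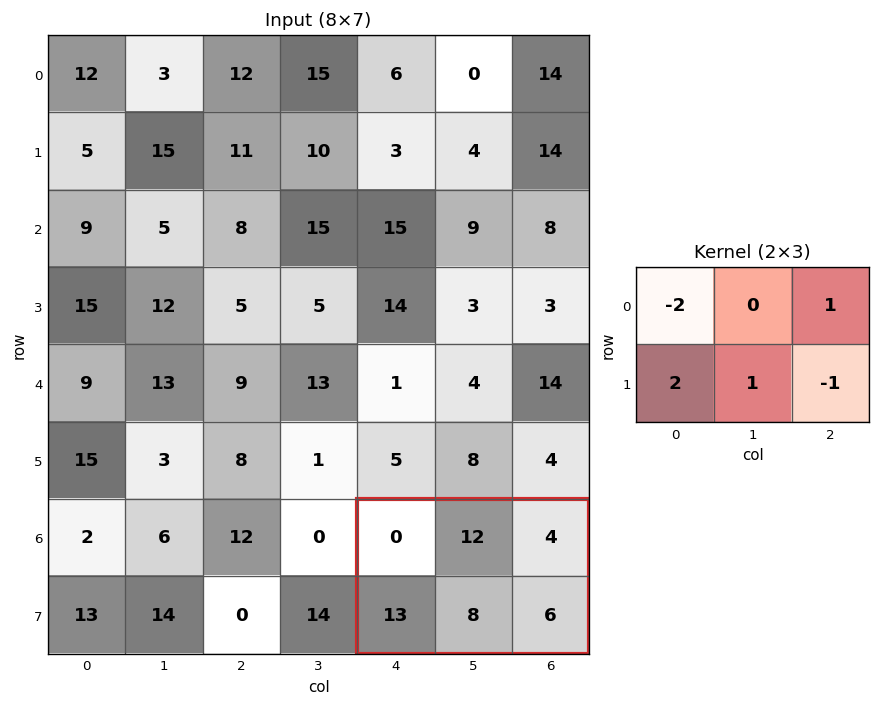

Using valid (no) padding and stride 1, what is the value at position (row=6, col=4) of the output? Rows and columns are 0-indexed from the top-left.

32

The receptive field on the input at this output position is [0 12 4 / 13 8 6]. Elementwise product with the kernel and sum: 0·-2 + 4·1 + 13·2 + 8·1 + 6·-1.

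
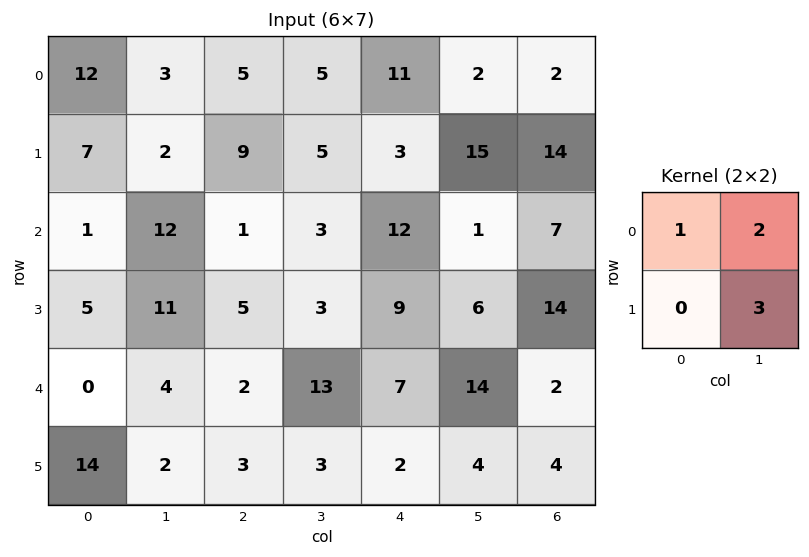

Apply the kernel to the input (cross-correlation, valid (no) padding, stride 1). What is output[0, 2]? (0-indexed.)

The receptive field on the input at this output position is [5 5 / 9 5]. Elementwise product with the kernel and sum: 5·1 + 5·2 + 5·3.

30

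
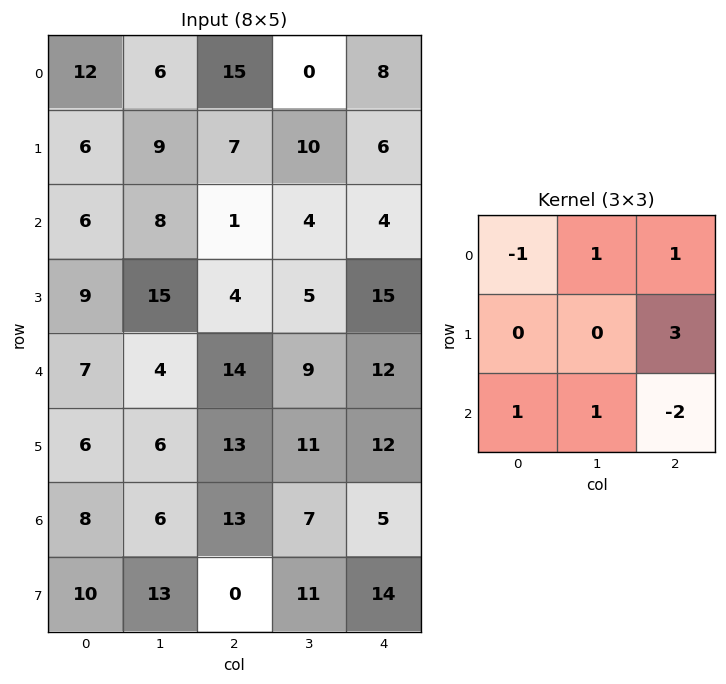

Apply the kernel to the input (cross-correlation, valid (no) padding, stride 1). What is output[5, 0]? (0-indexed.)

The receptive field on the input at this output position is [6 6 13 / 8 6 13 / 10 13 0]. Elementwise product with the kernel and sum: 6·-1 + 6·1 + 13·1 + 13·3 + 10·1 + 13·1 + 0·-2.

75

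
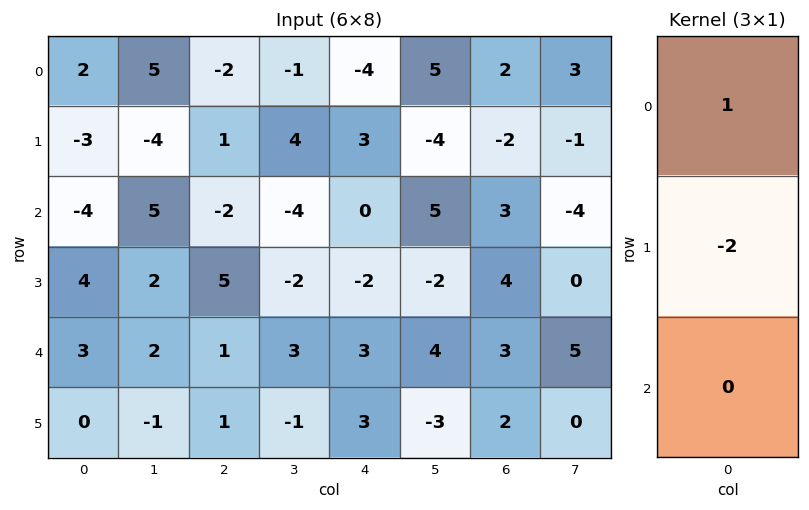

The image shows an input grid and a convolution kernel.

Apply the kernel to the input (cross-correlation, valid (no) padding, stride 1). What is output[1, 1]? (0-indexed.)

-14

The receptive field on the input at this output position is [-4 / 5 / 2]. Elementwise product with the kernel and sum: -4·1 + 5·-2.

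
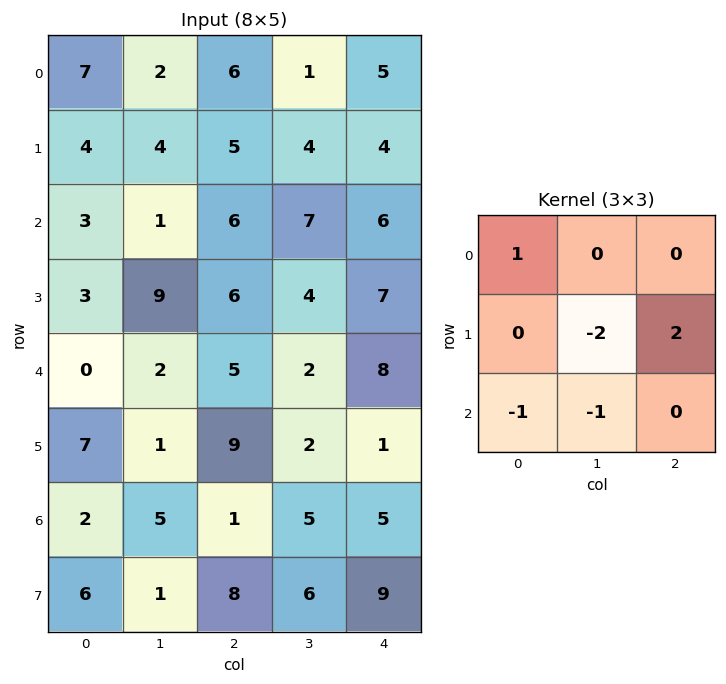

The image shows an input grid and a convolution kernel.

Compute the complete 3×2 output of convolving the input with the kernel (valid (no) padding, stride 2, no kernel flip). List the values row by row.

Output[0,0]: The receptive field on the input at this output position is [7 2 6 / 4 4 5 / 3 1 6]. Elementwise product with the kernel and sum: 7·1 + 4·-2 + 5·2 + 3·-1 + 1·-1.

5 -7
-5 5
9 -3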